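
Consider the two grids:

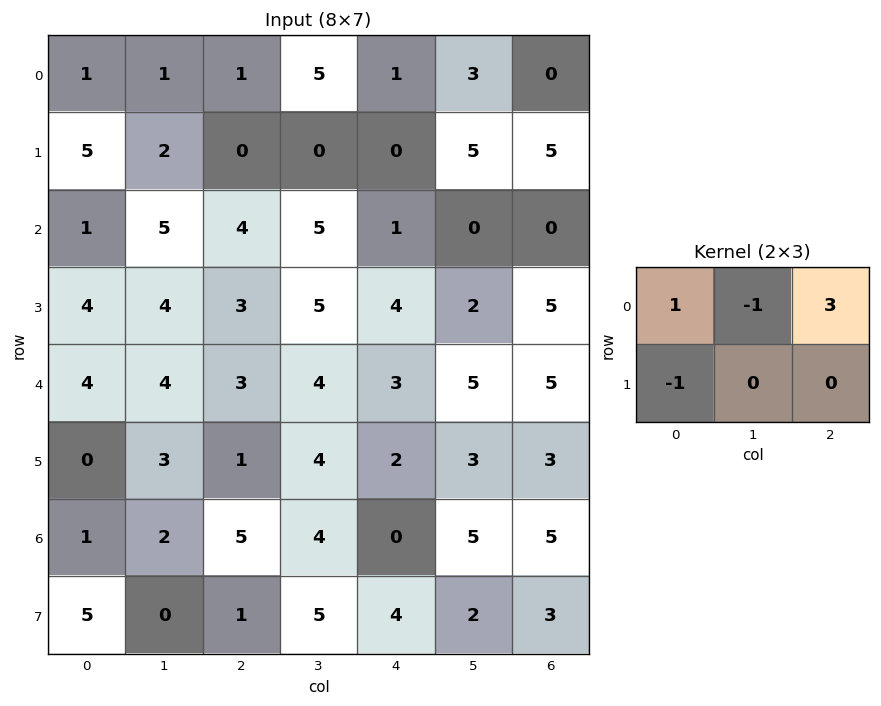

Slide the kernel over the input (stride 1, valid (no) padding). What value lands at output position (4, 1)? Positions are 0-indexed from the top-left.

10

The receptive field on the input at this output position is [4 3 4 / 3 1 4]. Elementwise product with the kernel and sum: 4·1 + 3·-1 + 4·3 + 3·-1.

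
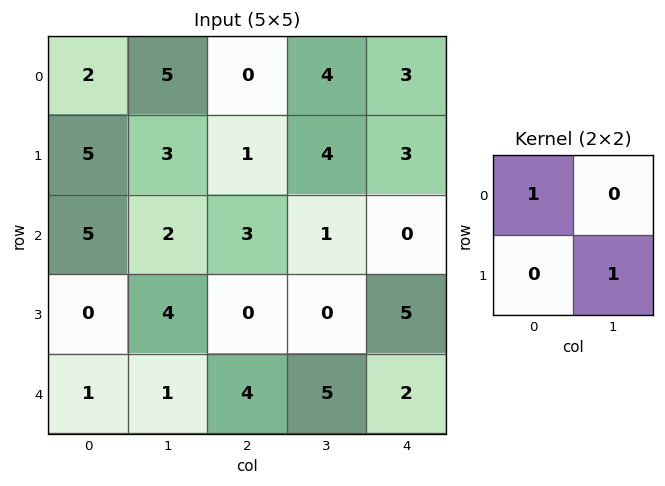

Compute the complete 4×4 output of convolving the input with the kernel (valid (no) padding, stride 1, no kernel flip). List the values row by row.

Output[0,0]: The receptive field on the input at this output position is [2 5 / 5 3]. Elementwise product with the kernel and sum: 2·1 + 3·1.
Output[0,1]: The receptive field on the input at this output position is [5 0 / 3 1]. Elementwise product with the kernel and sum: 5·1 + 1·1.

5 6 4 7
7 6 2 4
9 2 3 6
1 8 5 2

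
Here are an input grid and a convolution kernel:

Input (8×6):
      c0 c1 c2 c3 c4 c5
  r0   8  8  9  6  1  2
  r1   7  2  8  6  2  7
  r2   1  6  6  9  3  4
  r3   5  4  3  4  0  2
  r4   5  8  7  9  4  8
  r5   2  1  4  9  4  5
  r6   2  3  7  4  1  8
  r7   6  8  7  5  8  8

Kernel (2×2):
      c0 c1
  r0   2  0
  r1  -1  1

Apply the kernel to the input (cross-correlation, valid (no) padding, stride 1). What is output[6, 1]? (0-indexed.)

5

The receptive field on the input at this output position is [3 7 / 8 7]. Elementwise product with the kernel and sum: 3·2 + 8·-1 + 7·1.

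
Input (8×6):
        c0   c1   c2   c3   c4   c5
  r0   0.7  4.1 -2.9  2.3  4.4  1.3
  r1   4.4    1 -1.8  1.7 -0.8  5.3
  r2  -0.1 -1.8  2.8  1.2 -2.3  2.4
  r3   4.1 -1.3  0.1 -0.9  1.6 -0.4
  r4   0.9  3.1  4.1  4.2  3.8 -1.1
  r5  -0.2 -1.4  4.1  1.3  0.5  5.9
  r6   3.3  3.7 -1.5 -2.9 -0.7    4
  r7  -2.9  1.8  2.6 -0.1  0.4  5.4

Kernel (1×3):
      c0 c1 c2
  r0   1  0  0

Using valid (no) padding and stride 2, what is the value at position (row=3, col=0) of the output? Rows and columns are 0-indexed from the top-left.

3.3

The receptive field on the input at this output position is [3.3 3.7 -1.5]. Elementwise product with the kernel and sum: 3.3·1.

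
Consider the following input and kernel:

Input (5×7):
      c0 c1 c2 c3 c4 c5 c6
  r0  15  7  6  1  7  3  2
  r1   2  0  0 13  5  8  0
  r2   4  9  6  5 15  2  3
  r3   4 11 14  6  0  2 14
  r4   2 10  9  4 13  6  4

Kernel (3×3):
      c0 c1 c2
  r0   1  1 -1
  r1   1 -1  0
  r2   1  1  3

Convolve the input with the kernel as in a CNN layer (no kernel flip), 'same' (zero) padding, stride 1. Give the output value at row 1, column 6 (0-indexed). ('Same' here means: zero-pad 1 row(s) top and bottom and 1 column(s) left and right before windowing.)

18

The receptive field on the zero-padded input at this output position is [3 2 0 / 8 0 0 / 2 3 0]. Elementwise product with the kernel and sum: 3·1 + 2·1 + 0·-1 + 8·1 + 0·-1 + 2·1 + 3·1 + 0·3.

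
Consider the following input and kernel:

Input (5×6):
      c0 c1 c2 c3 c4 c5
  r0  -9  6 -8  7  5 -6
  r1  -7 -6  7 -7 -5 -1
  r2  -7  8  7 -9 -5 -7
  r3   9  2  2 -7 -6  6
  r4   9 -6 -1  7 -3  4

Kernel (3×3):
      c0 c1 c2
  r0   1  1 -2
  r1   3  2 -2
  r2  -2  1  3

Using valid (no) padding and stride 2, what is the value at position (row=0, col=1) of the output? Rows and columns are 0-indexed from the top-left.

The receptive field on the input at this output position is [-8 7 5 / 7 -7 -5 / 7 -9 -5]. Elementwise product with the kernel and sum: -8·1 + 7·1 + 5·-2 + 7·3 + -7·2 + -5·-2 + 7·-2 + -9·1 + -5·3.

-32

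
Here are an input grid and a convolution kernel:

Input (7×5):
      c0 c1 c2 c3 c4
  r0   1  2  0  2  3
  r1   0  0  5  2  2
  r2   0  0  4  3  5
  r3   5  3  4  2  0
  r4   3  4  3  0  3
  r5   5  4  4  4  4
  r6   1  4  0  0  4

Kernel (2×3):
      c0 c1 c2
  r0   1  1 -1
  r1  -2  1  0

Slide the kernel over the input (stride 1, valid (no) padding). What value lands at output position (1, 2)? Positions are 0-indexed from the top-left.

0

The receptive field on the input at this output position is [5 2 2 / 4 3 5]. Elementwise product with the kernel and sum: 5·1 + 2·1 + 2·-1 + 4·-2 + 3·1.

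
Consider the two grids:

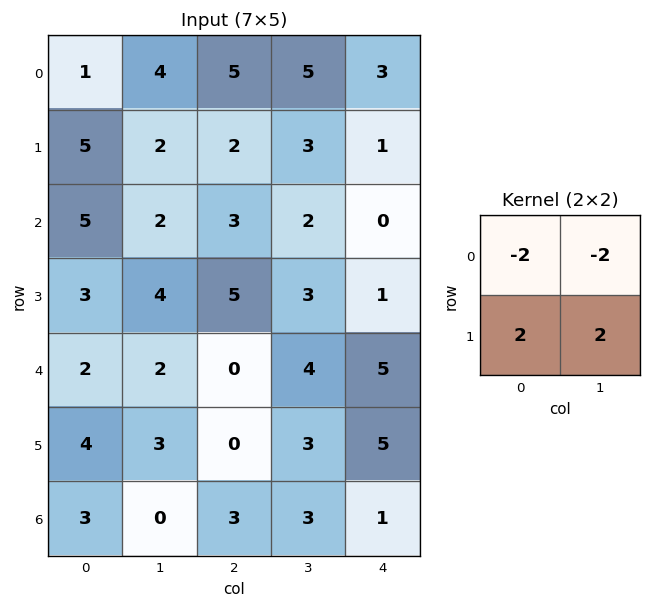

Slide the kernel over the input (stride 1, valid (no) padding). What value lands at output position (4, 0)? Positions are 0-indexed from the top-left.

6

The receptive field on the input at this output position is [2 2 / 4 3]. Elementwise product with the kernel and sum: 2·-2 + 2·-2 + 4·2 + 3·2.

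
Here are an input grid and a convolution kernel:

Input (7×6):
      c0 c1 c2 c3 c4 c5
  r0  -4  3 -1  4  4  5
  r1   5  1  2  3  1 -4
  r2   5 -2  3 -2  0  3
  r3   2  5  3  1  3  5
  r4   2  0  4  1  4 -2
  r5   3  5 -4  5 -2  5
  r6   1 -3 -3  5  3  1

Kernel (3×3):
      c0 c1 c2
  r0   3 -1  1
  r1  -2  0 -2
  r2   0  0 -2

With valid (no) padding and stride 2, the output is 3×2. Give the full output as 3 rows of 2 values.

Output[0,0]: The receptive field on the input at this output position is [-4 3 -1 / 5 1 2 / 5 -2 3]. Elementwise product with the kernel and sum: -4·3 + 3·-1 + -1·1 + 5·-2 + 2·-2 + 3·-2.

-36 -9
2 -9
18 21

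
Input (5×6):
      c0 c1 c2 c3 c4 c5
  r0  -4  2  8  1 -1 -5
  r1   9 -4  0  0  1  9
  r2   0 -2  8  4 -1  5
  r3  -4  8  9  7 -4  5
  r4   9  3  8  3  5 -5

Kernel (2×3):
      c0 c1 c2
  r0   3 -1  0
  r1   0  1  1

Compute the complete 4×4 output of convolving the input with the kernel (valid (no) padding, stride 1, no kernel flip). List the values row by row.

-18 -2 24 14
37 0 3 3
19 2 23 14
-9 26 28 25

Output[0,0]: The receptive field on the input at this output position is [-4 2 8 / 9 -4 0]. Elementwise product with the kernel and sum: -4·3 + 2·-1 + -4·1 + 0·1.
Output[0,1]: The receptive field on the input at this output position is [2 8 1 / -4 0 0]. Elementwise product with the kernel and sum: 2·3 + 8·-1 + 0·1 + 0·1.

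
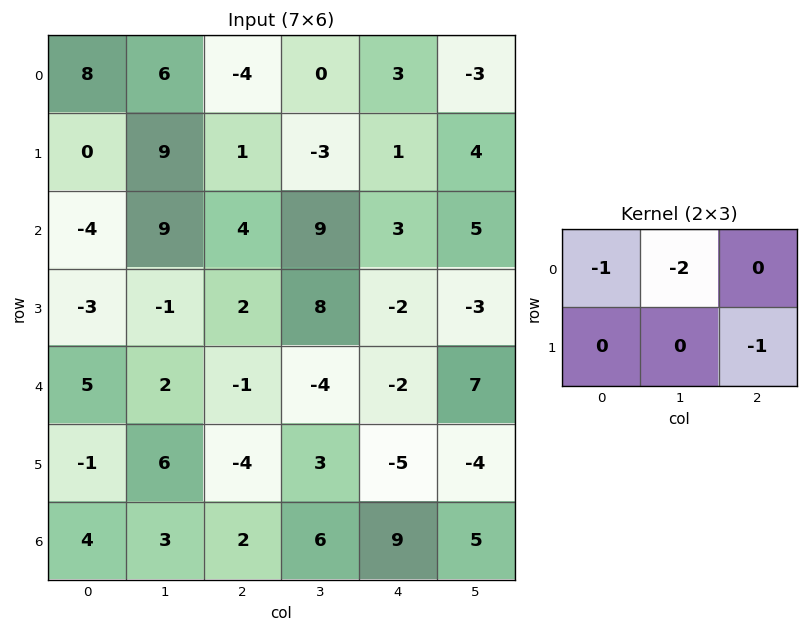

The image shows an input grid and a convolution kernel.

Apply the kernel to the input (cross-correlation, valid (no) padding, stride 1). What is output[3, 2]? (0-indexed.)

The receptive field on the input at this output position is [2 8 -2 / -1 -4 -2]. Elementwise product with the kernel and sum: 2·-1 + 8·-2 + -2·-1.

-16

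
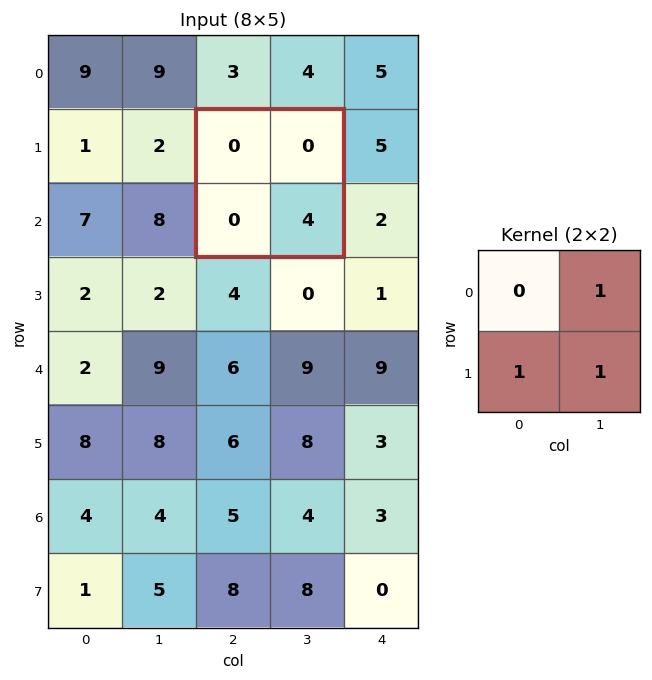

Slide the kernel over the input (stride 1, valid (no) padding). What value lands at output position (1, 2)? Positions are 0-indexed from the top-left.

The receptive field on the input at this output position is [0 0 / 0 4]. Elementwise product with the kernel and sum: 0·1 + 0·1 + 4·1.

4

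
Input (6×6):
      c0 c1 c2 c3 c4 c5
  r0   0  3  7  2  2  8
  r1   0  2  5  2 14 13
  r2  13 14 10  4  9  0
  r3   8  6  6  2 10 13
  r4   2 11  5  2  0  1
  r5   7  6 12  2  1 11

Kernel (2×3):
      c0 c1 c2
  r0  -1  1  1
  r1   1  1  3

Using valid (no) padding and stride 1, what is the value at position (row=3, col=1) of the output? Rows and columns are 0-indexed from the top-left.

24

The receptive field on the input at this output position is [6 6 2 / 11 5 2]. Elementwise product with the kernel and sum: 6·-1 + 6·1 + 2·1 + 11·1 + 5·1 + 2·3.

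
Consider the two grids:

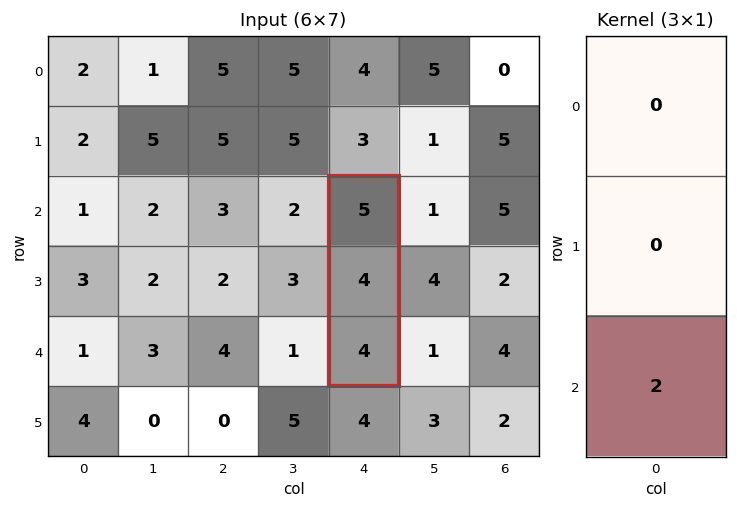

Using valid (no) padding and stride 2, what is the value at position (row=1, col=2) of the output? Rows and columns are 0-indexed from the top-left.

The receptive field on the input at this output position is [5 / 4 / 4]. Elementwise product with the kernel and sum: 4·2.

8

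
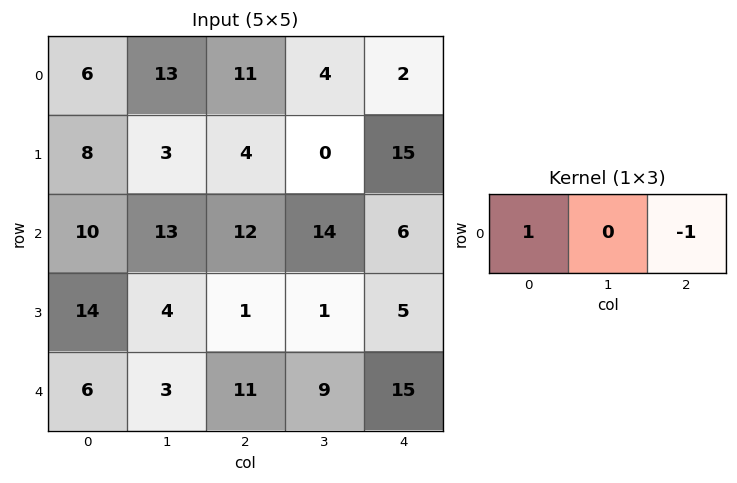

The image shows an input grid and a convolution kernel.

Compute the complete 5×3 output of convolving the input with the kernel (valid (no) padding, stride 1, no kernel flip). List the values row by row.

Output[0,0]: The receptive field on the input at this output position is [6 13 11]. Elementwise product with the kernel and sum: 6·1 + 11·-1.

-5 9 9
4 3 -11
-2 -1 6
13 3 -4
-5 -6 -4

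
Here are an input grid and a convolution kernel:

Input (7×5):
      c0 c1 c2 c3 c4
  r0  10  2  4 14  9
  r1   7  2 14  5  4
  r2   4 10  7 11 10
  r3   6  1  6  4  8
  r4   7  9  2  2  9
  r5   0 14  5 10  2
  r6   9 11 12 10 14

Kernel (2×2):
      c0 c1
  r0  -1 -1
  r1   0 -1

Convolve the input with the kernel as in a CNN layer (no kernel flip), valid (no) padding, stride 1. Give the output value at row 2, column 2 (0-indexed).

The receptive field on the input at this output position is [7 11 / 6 4]. Elementwise product with the kernel and sum: 7·-1 + 11·-1 + 4·-1.

-22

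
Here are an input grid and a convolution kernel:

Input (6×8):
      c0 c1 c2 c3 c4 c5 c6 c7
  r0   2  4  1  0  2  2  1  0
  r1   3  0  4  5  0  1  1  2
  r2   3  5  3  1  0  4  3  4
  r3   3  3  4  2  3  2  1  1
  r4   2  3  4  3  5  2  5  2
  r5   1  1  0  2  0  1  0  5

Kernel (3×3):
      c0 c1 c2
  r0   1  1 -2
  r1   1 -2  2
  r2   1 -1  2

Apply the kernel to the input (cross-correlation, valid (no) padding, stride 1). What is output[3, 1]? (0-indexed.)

9

The receptive field on the input at this output position is [3 4 2 / 3 4 3 / 1 0 2]. Elementwise product with the kernel and sum: 3·1 + 4·1 + 2·-2 + 3·1 + 4·-2 + 3·2 + 1·1 + 0·-1 + 2·2.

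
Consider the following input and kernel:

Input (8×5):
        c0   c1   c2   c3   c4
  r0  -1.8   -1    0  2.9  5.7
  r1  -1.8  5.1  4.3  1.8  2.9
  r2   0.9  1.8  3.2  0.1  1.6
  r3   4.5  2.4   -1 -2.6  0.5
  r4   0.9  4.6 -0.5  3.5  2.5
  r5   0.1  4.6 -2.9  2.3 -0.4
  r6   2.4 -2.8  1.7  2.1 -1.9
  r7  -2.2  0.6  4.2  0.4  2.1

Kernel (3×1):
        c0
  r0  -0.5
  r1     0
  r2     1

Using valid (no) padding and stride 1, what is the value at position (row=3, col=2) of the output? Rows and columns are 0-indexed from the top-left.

The receptive field on the input at this output position is [-1 / -0.5 / -2.9]. Elementwise product with the kernel and sum: -1·-0.5 + -2.9·1.

-2.4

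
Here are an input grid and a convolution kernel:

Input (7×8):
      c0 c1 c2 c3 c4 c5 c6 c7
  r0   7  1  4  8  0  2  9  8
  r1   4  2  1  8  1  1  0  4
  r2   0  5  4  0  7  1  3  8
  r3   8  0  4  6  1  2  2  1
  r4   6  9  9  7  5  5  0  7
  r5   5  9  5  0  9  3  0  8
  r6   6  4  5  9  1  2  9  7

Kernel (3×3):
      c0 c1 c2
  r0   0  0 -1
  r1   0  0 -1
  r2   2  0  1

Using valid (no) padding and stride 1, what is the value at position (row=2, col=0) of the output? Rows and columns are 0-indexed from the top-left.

13

The receptive field on the input at this output position is [0 5 4 / 8 0 4 / 6 9 9]. Elementwise product with the kernel and sum: 4·-1 + 4·-1 + 6·2 + 9·1.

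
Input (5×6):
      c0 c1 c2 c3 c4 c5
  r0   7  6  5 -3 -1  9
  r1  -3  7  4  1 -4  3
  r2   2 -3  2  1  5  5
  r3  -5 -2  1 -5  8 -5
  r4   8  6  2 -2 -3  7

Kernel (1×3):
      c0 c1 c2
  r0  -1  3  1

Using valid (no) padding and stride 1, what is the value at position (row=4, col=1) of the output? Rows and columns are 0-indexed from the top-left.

-2

The receptive field on the input at this output position is [6 2 -2]. Elementwise product with the kernel and sum: 6·-1 + 2·3 + -2·1.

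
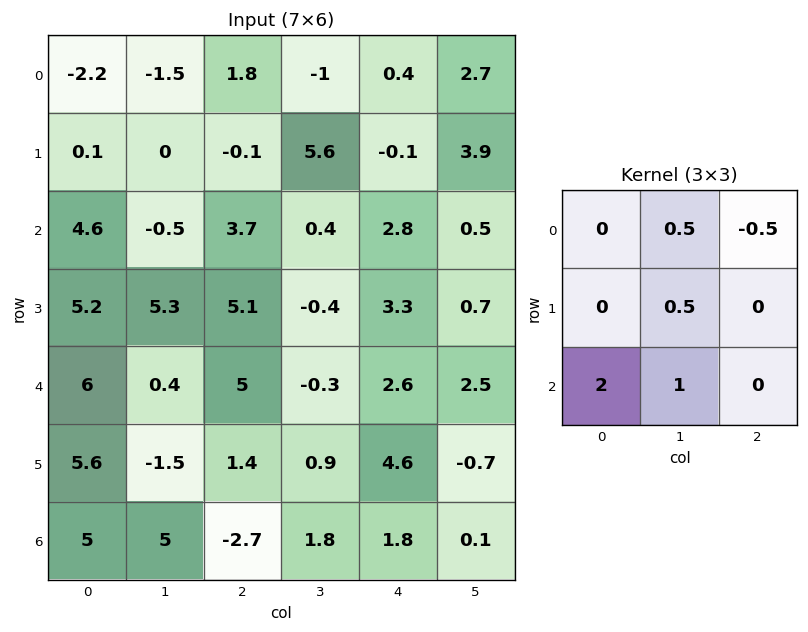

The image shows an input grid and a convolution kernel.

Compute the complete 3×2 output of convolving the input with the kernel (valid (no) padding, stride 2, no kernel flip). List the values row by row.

7.05 9.9
12.95 8.3
11.95 -4.6

Output[0,0]: The receptive field on the input at this output position is [-2.2 -1.5 1.8 / 0.1 0 -0.1 / 4.6 -0.5 3.7]. Elementwise product with the kernel and sum: -1.5·0.5 + 1.8·-0.5 + 0·0.5 + 4.6·2 + -0.5·1.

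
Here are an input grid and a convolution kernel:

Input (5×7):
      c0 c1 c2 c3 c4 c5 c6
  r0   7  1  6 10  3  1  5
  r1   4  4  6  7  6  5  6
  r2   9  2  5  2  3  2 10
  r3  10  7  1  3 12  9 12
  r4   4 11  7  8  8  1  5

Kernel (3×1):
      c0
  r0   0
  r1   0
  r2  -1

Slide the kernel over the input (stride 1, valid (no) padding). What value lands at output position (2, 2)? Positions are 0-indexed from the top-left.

-7

The receptive field on the input at this output position is [5 / 1 / 7]. Elementwise product with the kernel and sum: 7·-1.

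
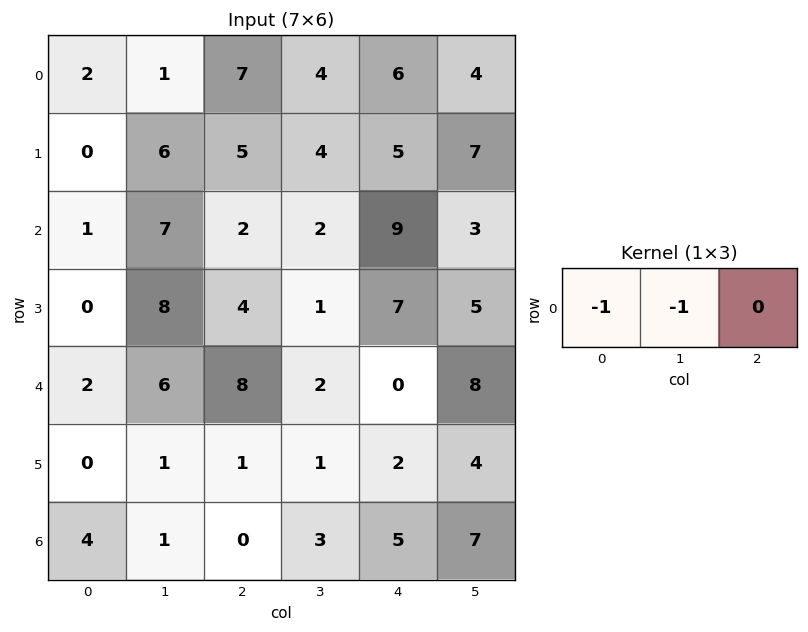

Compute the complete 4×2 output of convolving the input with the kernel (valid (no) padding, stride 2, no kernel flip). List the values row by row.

-3 -11
-8 -4
-8 -10
-5 -3

Output[0,0]: The receptive field on the input at this output position is [2 1 7]. Elementwise product with the kernel and sum: 2·-1 + 1·-1.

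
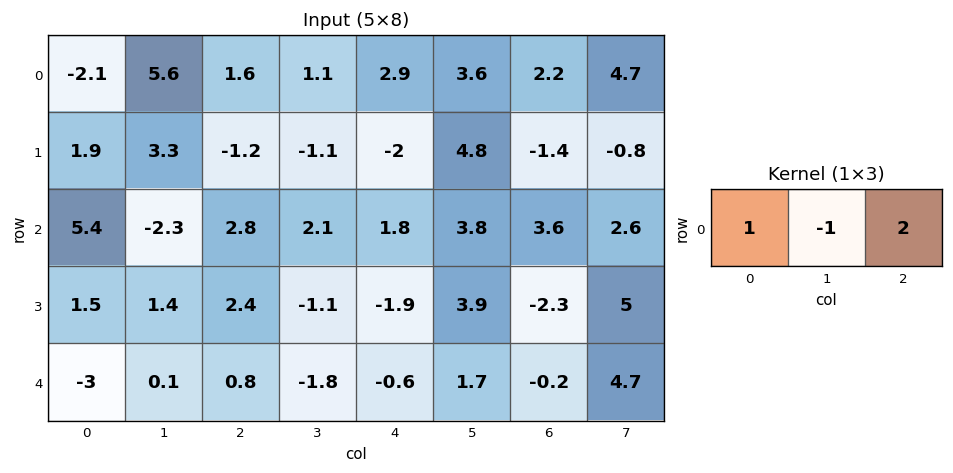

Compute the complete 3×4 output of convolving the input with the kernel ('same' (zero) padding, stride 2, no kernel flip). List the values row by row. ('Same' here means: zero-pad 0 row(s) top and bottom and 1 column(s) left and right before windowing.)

13.3 6.2 5.4 10.8
-10 -0.9 7.9 5.4
3.2 -4.3 2.2 11.3

Output[0,0]: The receptive field on the zero-padded input at this output position is [0 -2.1 5.6]. Elementwise product with the kernel and sum: 0·1 + -2.1·-1 + 5.6·2.
Output[0,1]: The receptive field on the zero-padded input at this output position is [5.6 1.6 1.1]. Elementwise product with the kernel and sum: 5.6·1 + 1.6·-1 + 1.1·2.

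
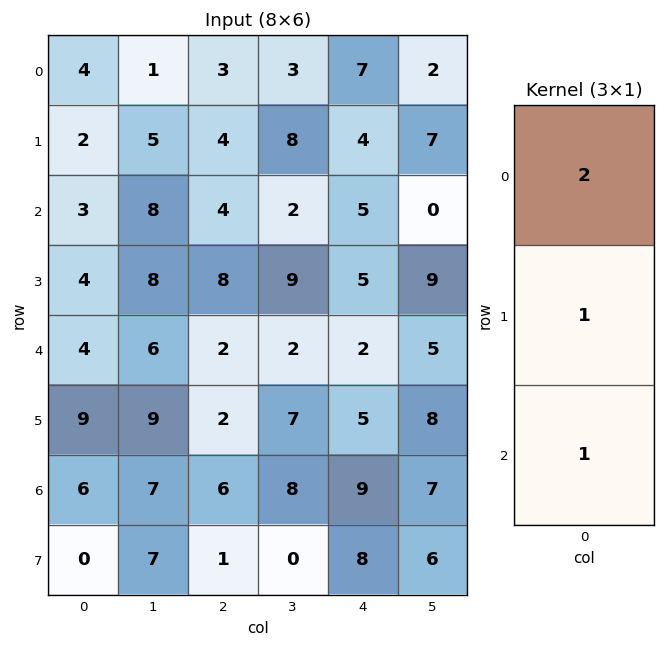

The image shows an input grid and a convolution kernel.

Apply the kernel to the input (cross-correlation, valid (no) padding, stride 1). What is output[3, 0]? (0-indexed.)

21

The receptive field on the input at this output position is [4 / 4 / 9]. Elementwise product with the kernel and sum: 4·2 + 4·1 + 9·1.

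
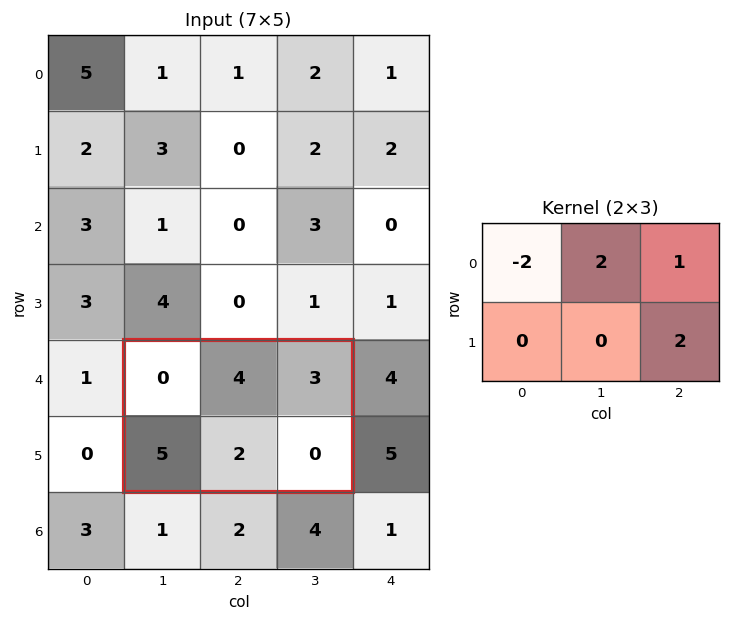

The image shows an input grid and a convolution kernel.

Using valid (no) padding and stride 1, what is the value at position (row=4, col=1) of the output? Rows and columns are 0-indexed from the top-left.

The receptive field on the input at this output position is [0 4 3 / 5 2 0]. Elementwise product with the kernel and sum: 0·-2 + 4·2 + 3·1 + 0·2.

11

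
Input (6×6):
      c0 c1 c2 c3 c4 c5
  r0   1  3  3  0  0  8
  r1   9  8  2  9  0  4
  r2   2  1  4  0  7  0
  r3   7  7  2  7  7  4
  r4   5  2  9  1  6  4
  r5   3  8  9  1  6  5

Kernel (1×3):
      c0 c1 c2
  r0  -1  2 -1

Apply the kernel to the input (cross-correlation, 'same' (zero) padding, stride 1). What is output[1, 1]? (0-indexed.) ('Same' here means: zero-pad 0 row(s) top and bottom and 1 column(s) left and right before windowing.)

5

The receptive field on the zero-padded input at this output position is [9 8 2]. Elementwise product with the kernel and sum: 9·-1 + 8·2 + 2·-1.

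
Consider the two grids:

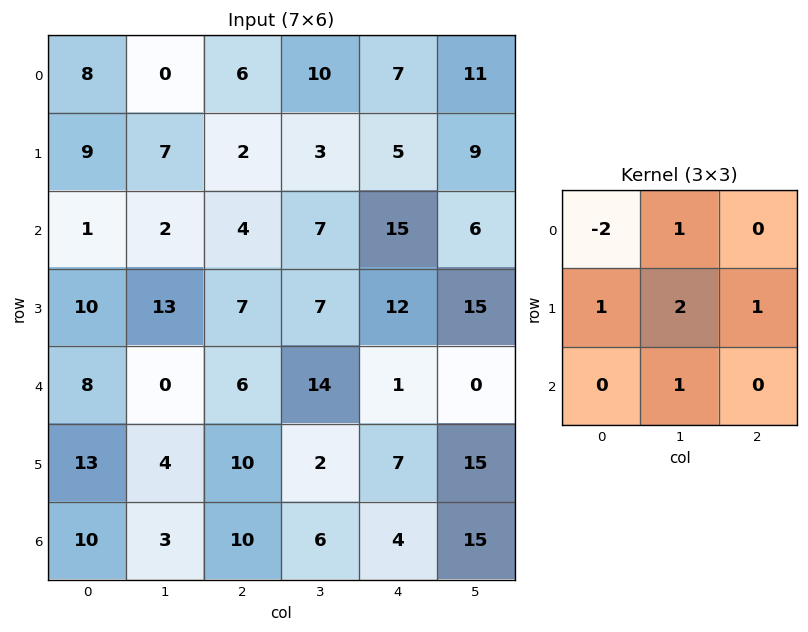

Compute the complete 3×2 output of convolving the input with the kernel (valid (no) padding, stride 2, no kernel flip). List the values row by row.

11 18
43 46
18 29

Output[0,0]: The receptive field on the input at this output position is [8 0 6 / 9 7 2 / 1 2 4]. Elementwise product with the kernel and sum: 8·-2 + 0·1 + 9·1 + 7·2 + 2·1 + 2·1.
Output[0,1]: The receptive field on the input at this output position is [6 10 7 / 2 3 5 / 4 7 15]. Elementwise product with the kernel and sum: 6·-2 + 10·1 + 2·1 + 3·2 + 5·1 + 7·1.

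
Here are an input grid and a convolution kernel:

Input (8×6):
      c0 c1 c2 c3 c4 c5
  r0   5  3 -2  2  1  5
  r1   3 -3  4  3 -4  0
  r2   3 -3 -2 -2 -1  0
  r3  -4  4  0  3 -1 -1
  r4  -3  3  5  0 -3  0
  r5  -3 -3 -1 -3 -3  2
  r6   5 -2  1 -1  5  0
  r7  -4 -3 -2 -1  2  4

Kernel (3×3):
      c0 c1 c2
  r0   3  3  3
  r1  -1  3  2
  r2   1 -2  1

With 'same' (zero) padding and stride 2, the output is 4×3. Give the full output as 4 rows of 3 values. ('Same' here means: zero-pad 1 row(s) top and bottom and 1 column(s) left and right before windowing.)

Output[0,0]: The receptive field on the zero-padded input at this output position is [0 0 0 / 0 5 3 / 0 3 -3]. Elementwise product with the kernel and sum: 0·3 + 0·3 + 0·3 + 0·-1 + 5·3 + 3·2 + 0·1 + 3·-2 + -3·1.

12 -13 22
15 12 0
0 29 -1
-2 -18 3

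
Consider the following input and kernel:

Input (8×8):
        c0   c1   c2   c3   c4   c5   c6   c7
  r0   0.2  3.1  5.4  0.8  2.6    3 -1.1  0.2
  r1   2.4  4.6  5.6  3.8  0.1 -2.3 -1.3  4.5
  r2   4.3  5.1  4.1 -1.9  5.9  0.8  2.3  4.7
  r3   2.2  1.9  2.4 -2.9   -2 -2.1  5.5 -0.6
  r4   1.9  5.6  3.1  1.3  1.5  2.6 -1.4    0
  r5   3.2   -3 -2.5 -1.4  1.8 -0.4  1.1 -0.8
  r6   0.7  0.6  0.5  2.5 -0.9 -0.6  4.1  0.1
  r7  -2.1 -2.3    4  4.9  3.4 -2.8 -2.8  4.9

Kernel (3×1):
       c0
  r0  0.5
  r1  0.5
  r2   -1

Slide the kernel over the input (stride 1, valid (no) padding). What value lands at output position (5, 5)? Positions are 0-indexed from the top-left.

2.3

The receptive field on the input at this output position is [-0.4 / -0.6 / -2.8]. Elementwise product with the kernel and sum: -0.4·0.5 + -0.6·0.5 + -2.8·-1.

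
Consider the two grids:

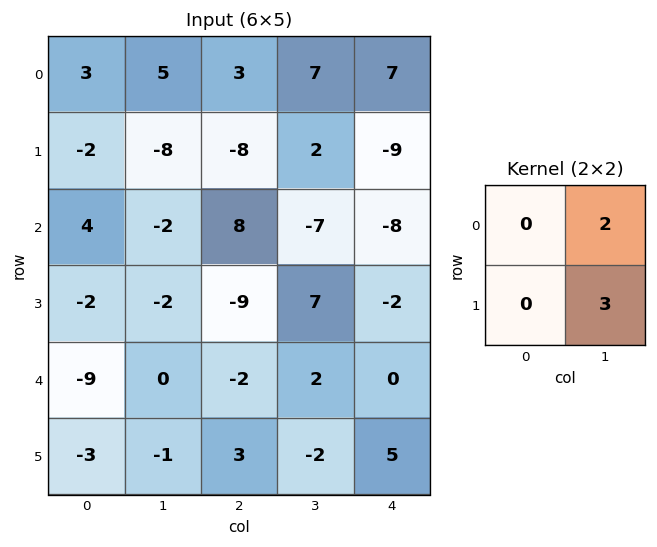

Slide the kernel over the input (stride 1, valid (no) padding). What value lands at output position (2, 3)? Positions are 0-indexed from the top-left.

-22

The receptive field on the input at this output position is [-7 -8 / 7 -2]. Elementwise product with the kernel and sum: -8·2 + -2·3.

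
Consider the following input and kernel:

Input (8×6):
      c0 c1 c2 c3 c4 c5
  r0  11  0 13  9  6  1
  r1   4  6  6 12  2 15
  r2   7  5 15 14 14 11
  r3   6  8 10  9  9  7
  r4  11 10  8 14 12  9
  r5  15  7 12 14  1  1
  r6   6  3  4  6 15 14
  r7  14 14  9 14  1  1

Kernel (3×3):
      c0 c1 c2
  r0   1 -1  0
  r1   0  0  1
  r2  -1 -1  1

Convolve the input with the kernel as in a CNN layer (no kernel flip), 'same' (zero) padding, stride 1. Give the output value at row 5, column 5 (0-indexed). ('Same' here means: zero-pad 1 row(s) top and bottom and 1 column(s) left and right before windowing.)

-26

The receptive field on the zero-padded input at this output position is [12 9 0 / 1 1 0 / 15 14 0]. Elementwise product with the kernel and sum: 12·1 + 9·-1 + 0·1 + 15·-1 + 14·-1 + 0·1.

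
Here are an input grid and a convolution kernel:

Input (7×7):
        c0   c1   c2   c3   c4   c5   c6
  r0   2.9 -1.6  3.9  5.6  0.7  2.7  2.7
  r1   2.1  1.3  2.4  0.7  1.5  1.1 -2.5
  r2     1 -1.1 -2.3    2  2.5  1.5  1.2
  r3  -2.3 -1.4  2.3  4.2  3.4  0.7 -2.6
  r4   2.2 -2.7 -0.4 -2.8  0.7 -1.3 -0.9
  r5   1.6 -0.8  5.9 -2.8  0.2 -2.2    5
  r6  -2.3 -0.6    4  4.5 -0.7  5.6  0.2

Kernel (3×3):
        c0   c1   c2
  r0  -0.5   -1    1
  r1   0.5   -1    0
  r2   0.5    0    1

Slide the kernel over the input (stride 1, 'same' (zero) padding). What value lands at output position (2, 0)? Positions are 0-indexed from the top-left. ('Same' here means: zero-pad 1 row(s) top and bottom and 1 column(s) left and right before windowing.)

-3.2

The receptive field on the zero-padded input at this output position is [0 2.1 1.3 / 0 1 -1.1 / 0 -2.3 -1.4]. Elementwise product with the kernel and sum: 0·-0.5 + 2.1·-1 + 1.3·1 + 0·0.5 + 1·-1 + 0·0.5 + -1.4·1.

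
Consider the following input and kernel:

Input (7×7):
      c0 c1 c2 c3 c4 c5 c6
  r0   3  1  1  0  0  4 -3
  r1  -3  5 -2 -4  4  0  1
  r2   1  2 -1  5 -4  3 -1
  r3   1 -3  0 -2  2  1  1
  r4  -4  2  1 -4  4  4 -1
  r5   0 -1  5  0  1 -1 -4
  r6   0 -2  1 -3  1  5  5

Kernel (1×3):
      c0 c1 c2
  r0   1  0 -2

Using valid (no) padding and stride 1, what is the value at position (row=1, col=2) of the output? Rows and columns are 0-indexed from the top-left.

-10

The receptive field on the input at this output position is [-2 -4 4]. Elementwise product with the kernel and sum: -2·1 + 4·-2.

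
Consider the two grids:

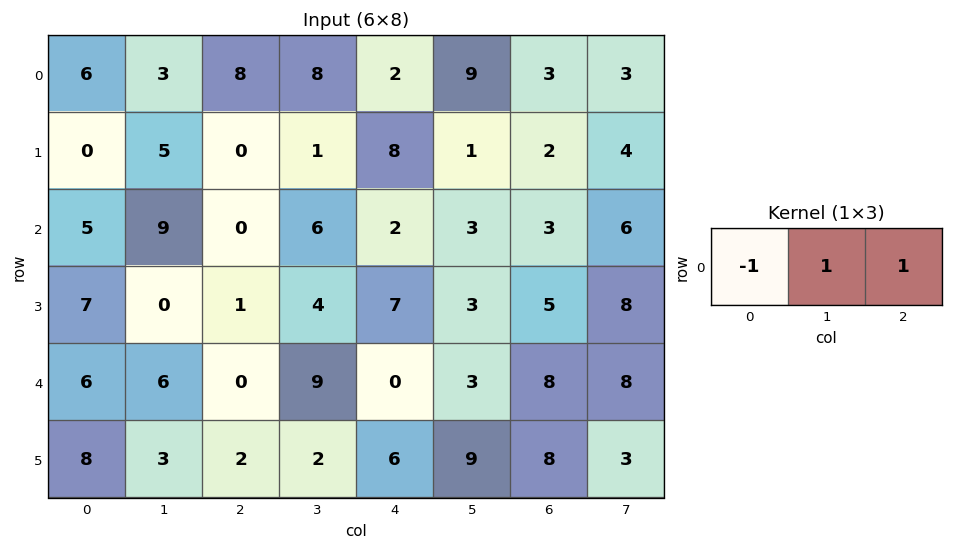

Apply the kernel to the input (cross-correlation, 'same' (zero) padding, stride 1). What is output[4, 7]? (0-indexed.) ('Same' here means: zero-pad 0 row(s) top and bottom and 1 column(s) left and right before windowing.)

0

The receptive field on the zero-padded input at this output position is [8 8 0]. Elementwise product with the kernel and sum: 8·-1 + 8·1 + 0·1.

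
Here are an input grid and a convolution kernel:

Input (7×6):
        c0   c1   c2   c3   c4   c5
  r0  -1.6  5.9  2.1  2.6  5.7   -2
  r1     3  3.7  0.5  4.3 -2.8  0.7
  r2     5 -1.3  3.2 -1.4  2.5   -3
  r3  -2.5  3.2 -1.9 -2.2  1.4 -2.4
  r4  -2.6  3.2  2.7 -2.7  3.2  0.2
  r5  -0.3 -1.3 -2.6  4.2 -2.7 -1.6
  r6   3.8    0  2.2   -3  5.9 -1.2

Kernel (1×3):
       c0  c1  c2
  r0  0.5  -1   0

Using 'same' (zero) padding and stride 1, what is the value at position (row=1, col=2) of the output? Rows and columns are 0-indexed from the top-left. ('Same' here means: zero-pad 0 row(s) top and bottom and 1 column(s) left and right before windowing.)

1.35

The receptive field on the zero-padded input at this output position is [3.7 0.5 4.3]. Elementwise product with the kernel and sum: 3.7·0.5 + 0.5·-1.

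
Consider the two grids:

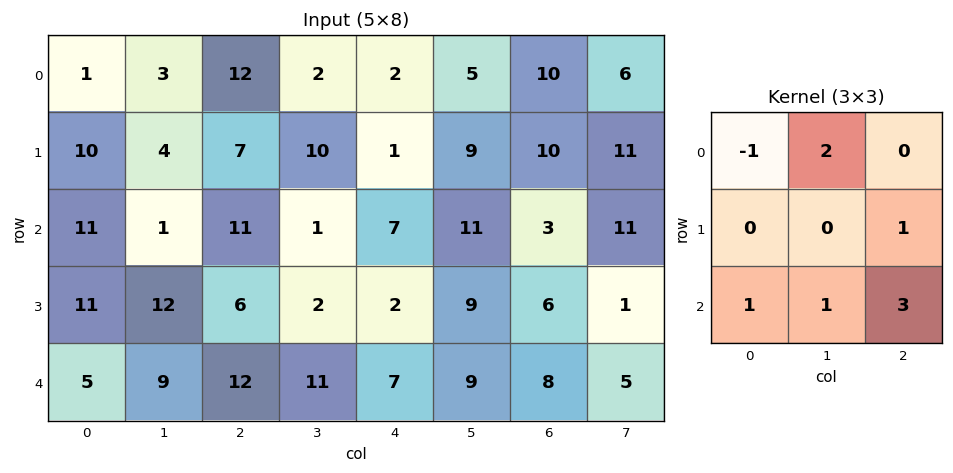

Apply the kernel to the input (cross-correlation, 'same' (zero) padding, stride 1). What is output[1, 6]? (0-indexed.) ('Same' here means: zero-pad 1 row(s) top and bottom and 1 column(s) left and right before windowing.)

73

The receptive field on the zero-padded input at this output position is [5 10 6 / 9 10 11 / 11 3 11]. Elementwise product with the kernel and sum: 5·-1 + 10·2 + 11·1 + 11·1 + 3·1 + 11·3.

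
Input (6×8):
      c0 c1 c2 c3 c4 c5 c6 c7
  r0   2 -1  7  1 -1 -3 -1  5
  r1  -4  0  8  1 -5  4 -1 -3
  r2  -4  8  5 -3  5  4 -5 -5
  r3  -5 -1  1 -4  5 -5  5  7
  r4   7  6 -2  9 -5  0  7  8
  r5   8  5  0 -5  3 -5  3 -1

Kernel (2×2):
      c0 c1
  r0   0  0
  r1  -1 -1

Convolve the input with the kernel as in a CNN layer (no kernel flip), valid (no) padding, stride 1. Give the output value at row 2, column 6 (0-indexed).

The receptive field on the input at this output position is [-5 -5 / 5 7]. Elementwise product with the kernel and sum: 5·-1 + 7·-1.

-12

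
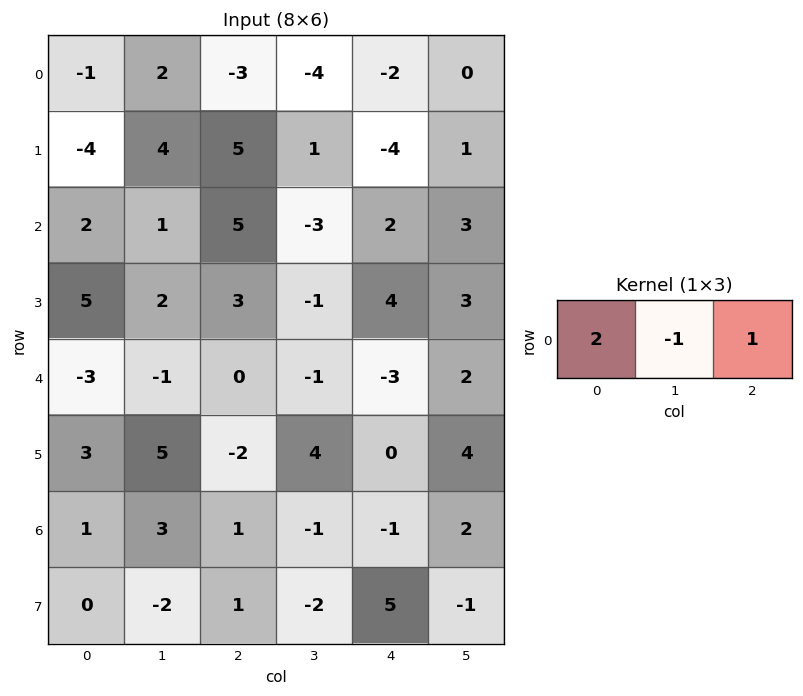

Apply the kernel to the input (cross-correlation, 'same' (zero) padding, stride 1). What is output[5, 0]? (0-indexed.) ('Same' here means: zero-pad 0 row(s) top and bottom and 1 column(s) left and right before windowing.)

The receptive field on the zero-padded input at this output position is [0 3 5]. Elementwise product with the kernel and sum: 0·2 + 3·-1 + 5·1.

2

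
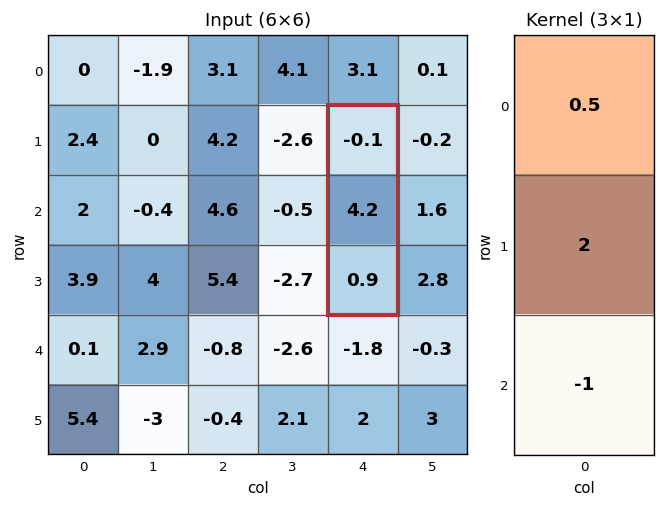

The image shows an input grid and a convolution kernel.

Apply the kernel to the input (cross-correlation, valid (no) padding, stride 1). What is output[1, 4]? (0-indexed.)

The receptive field on the input at this output position is [-0.1 / 4.2 / 0.9]. Elementwise product with the kernel and sum: -0.1·0.5 + 4.2·2 + 0.9·-1.

7.45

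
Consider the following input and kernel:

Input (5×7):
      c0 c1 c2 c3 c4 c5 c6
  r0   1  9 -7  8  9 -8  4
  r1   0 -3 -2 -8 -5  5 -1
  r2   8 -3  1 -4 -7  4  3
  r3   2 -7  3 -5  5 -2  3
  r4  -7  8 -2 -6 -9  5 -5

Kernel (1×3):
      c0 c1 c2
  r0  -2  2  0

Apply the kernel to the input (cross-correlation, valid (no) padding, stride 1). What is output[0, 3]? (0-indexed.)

2

The receptive field on the input at this output position is [8 9 -8]. Elementwise product with the kernel and sum: 8·-2 + 9·2.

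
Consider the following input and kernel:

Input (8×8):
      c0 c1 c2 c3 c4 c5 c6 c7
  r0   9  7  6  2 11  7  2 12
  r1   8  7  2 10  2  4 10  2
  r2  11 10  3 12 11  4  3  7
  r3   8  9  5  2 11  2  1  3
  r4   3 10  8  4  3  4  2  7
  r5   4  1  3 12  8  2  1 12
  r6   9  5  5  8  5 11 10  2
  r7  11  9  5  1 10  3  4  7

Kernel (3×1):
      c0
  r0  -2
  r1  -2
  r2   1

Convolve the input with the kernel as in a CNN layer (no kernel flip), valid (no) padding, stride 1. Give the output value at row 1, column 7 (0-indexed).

The receptive field on the input at this output position is [2 / 7 / 3]. Elementwise product with the kernel and sum: 2·-2 + 7·-2 + 3·1.

-15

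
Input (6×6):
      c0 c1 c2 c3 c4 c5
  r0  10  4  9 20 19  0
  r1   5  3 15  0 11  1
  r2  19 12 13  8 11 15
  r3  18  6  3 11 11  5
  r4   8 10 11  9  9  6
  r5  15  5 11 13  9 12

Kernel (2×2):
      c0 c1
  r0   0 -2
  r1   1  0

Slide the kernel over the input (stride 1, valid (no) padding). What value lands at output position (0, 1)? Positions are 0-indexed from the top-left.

The receptive field on the input at this output position is [4 9 / 3 15]. Elementwise product with the kernel and sum: 9·-2 + 3·1.

-15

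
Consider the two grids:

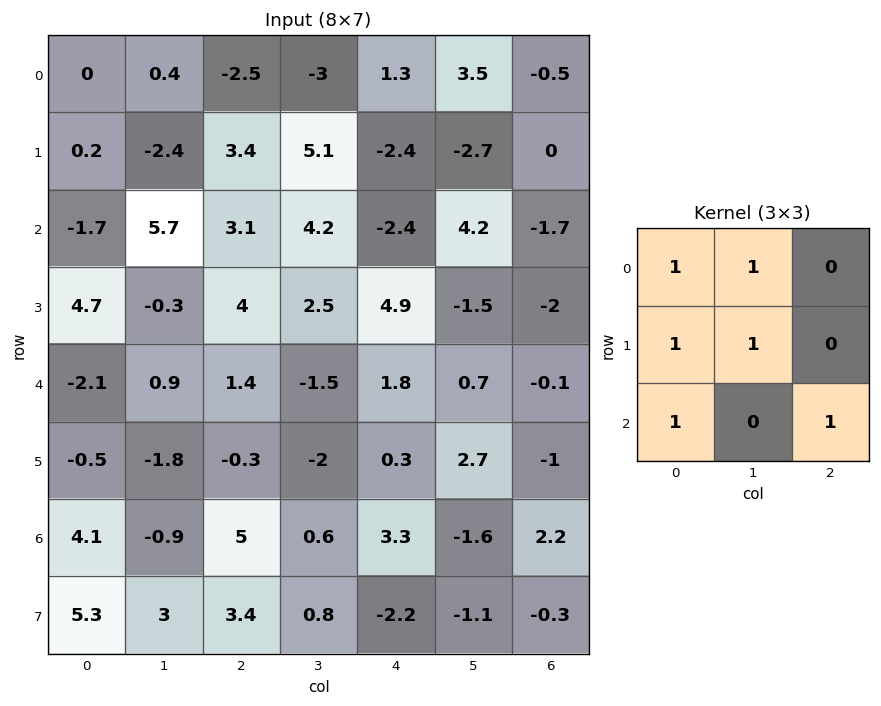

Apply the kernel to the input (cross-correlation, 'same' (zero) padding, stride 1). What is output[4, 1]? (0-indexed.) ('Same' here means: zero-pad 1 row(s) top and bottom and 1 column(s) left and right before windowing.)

The receptive field on the zero-padded input at this output position is [4.7 -0.3 4 / -2.1 0.9 1.4 / -0.5 -1.8 -0.3]. Elementwise product with the kernel and sum: 4.7·1 + -0.3·1 + -2.1·1 + 0.9·1 + -0.5·1 + -0.3·1.

2.4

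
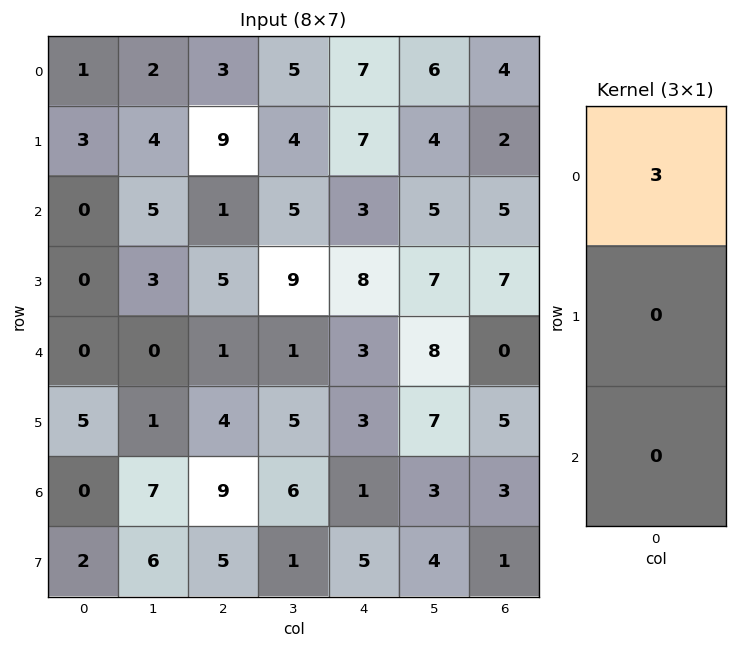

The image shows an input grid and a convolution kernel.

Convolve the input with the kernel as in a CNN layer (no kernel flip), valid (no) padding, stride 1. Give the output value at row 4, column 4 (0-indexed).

The receptive field on the input at this output position is [3 / 3 / 1]. Elementwise product with the kernel and sum: 3·3.

9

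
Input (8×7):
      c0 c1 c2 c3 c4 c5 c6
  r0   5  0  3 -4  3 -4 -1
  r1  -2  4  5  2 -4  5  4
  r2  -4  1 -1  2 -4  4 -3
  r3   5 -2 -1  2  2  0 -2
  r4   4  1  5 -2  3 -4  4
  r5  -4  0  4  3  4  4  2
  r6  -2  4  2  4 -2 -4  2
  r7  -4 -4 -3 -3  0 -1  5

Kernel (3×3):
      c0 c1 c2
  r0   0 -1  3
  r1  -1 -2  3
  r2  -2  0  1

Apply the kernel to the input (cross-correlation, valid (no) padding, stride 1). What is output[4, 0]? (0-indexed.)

The receptive field on the input at this output position is [4 1 5 / -4 0 4 / -2 4 2]. Elementwise product with the kernel and sum: 1·-1 + 5·3 + -4·-1 + 0·-2 + 4·3 + -2·-2 + 2·1.

36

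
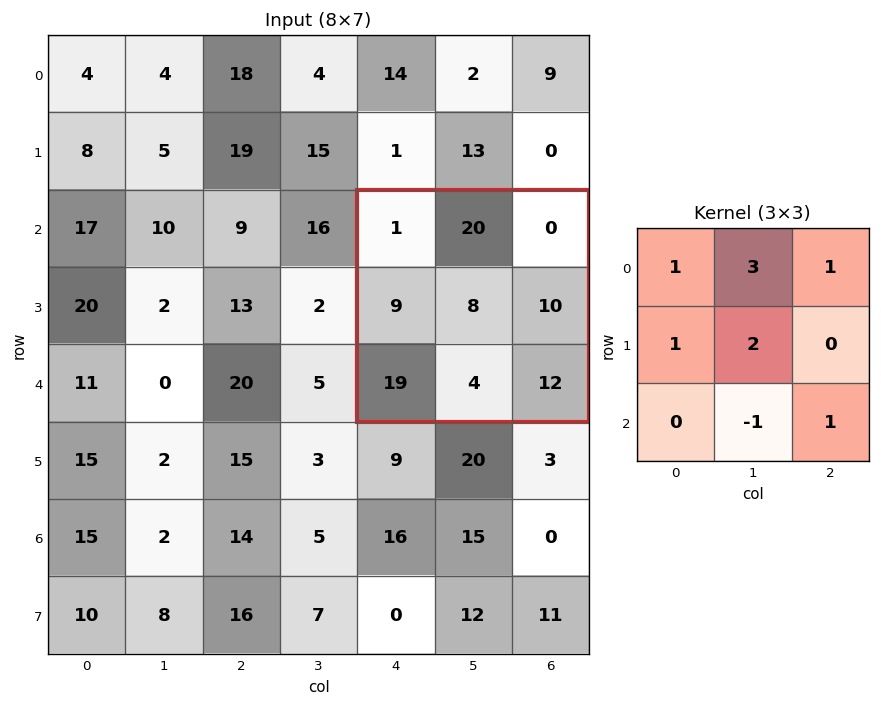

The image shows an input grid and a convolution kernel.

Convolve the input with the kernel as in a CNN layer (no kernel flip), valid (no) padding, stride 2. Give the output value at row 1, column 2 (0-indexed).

The receptive field on the input at this output position is [1 20 0 / 9 8 10 / 19 4 12]. Elementwise product with the kernel and sum: 1·1 + 20·3 + 0·1 + 9·1 + 8·2 + 4·-1 + 12·1.

94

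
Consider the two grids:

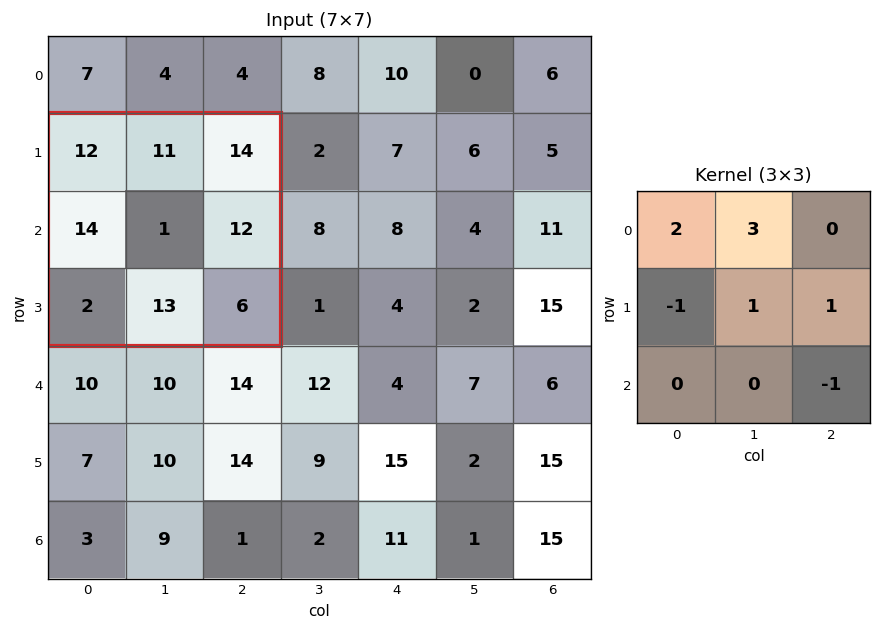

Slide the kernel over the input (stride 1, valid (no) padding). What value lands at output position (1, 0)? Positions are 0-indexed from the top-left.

The receptive field on the input at this output position is [12 11 14 / 14 1 12 / 2 13 6]. Elementwise product with the kernel and sum: 12·2 + 11·3 + 14·-1 + 1·1 + 12·1 + 6·-1.

50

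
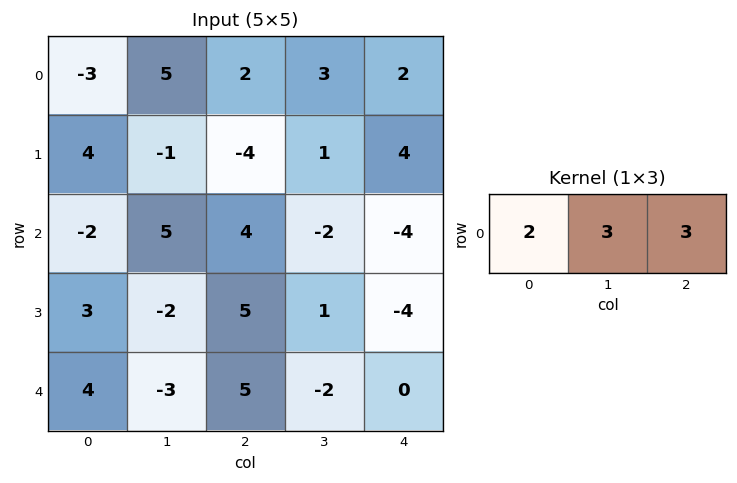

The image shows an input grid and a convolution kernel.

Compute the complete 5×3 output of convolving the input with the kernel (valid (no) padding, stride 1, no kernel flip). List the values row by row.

15 25 19
-7 -11 7
23 16 -10
15 14 1
14 3 4

Output[0,0]: The receptive field on the input at this output position is [-3 5 2]. Elementwise product with the kernel and sum: -3·2 + 5·3 + 2·3.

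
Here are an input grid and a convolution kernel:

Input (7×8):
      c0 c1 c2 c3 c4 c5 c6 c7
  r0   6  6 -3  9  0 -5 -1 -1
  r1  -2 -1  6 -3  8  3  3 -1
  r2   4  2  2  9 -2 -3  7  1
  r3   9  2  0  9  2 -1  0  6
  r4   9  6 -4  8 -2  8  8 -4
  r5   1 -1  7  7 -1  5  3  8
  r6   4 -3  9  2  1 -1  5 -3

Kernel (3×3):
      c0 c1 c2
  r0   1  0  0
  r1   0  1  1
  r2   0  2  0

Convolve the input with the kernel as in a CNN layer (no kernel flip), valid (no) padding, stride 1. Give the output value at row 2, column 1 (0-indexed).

3

The receptive field on the input at this output position is [2 2 9 / 2 0 9 / 6 -4 8]. Elementwise product with the kernel and sum: 2·1 + 0·1 + 9·1 + -4·2.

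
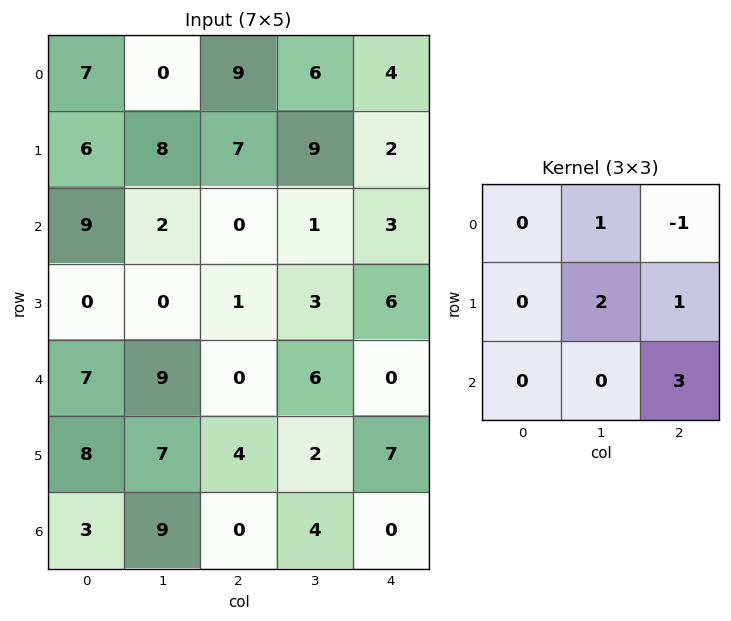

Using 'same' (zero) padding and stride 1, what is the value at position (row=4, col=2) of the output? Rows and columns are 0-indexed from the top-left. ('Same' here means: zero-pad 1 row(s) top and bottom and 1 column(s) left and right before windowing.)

10

The receptive field on the zero-padded input at this output position is [0 1 3 / 9 0 6 / 7 4 2]. Elementwise product with the kernel and sum: 1·1 + 3·-1 + 0·2 + 6·1 + 2·3.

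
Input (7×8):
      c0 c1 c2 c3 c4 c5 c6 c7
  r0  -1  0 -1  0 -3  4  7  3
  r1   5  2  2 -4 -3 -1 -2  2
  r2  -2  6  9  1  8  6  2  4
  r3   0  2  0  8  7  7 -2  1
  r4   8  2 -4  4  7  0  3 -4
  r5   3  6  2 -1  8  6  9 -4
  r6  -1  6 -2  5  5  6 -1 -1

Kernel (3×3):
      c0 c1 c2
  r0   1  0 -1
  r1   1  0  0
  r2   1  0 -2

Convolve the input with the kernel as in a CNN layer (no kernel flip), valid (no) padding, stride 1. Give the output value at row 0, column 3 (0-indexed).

The receptive field on the input at this output position is [0 -3 4 / -4 -3 -1 / 1 8 6]. Elementwise product with the kernel and sum: 0·1 + 4·-1 + -4·1 + 1·1 + 6·-2.

-19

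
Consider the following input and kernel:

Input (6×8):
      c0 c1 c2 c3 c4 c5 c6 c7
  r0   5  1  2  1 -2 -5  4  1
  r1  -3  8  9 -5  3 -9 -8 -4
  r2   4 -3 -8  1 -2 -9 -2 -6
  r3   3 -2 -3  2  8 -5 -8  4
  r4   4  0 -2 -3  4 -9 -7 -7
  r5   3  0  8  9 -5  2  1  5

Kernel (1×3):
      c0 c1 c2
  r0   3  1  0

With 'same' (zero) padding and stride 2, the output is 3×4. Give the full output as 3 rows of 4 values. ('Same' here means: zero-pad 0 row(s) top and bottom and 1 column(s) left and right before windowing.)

5 5 1 -11
4 -17 1 -29
4 -2 -5 -34

Output[0,0]: The receptive field on the zero-padded input at this output position is [0 5 1]. Elementwise product with the kernel and sum: 0·3 + 5·1.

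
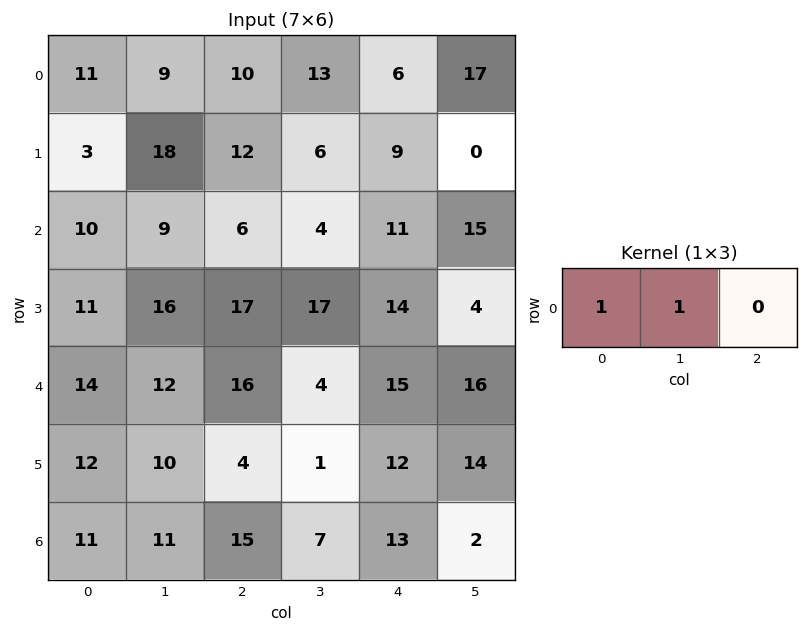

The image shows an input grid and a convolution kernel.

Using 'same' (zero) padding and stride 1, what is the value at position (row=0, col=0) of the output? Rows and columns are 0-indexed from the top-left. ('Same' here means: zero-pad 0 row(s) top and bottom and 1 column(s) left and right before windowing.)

11

The receptive field on the zero-padded input at this output position is [0 11 9]. Elementwise product with the kernel and sum: 0·1 + 11·1.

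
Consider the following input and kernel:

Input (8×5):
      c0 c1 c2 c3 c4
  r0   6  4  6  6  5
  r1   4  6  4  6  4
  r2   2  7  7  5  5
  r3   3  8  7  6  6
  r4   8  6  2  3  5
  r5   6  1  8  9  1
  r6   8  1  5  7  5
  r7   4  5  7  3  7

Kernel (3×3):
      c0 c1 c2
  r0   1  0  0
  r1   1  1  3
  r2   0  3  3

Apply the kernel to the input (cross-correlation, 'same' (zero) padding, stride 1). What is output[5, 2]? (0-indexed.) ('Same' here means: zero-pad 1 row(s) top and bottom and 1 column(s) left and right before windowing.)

78

The receptive field on the zero-padded input at this output position is [6 2 3 / 1 8 9 / 1 5 7]. Elementwise product with the kernel and sum: 6·1 + 1·1 + 8·1 + 9·3 + 5·3 + 7·3.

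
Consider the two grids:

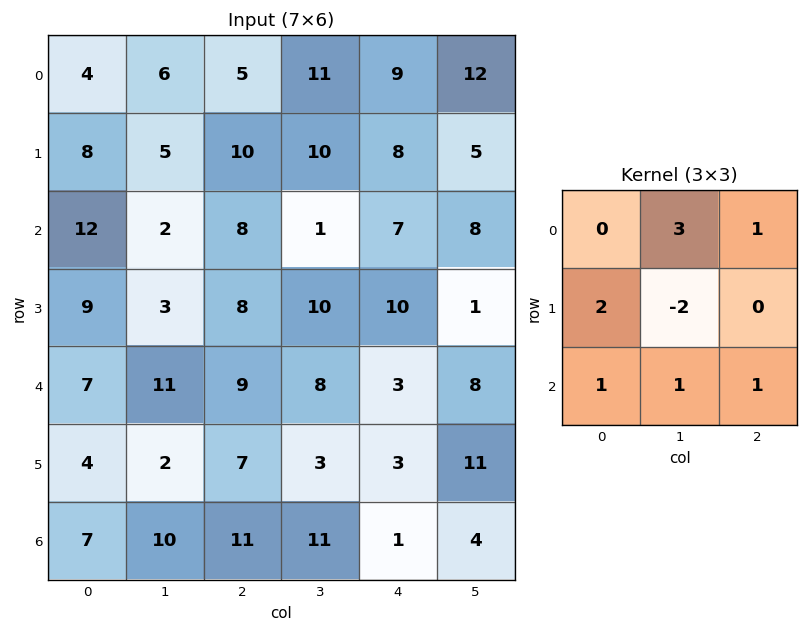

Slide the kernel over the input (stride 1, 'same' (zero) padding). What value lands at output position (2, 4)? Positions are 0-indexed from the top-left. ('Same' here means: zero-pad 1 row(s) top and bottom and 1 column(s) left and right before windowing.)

The receptive field on the zero-padded input at this output position is [10 8 5 / 1 7 8 / 10 10 1]. Elementwise product with the kernel and sum: 8·3 + 5·1 + 1·2 + 7·-2 + 10·1 + 10·1 + 1·1.

38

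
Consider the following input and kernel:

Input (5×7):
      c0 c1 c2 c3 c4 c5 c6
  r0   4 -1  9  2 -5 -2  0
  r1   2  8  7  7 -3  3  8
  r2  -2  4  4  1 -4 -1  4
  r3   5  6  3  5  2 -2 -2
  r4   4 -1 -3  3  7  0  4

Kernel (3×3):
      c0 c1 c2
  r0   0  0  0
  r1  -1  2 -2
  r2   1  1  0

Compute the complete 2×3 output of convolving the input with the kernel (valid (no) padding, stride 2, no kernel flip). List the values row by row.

2 18 -12
4 3 5

Output[0,0]: The receptive field on the input at this output position is [4 -1 9 / 2 8 7 / -2 4 4]. Elementwise product with the kernel and sum: 2·-1 + 8·2 + 7·-2 + -2·1 + 4·1.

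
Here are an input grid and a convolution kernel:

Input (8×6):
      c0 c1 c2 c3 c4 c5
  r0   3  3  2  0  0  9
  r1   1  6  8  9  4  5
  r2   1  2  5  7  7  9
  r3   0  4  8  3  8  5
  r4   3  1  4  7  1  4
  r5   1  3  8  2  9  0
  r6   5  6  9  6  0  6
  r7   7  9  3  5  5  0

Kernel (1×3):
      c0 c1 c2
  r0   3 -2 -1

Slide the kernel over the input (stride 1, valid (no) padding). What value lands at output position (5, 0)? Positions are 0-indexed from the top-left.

-11

The receptive field on the input at this output position is [1 3 8]. Elementwise product with the kernel and sum: 1·3 + 3·-2 + 8·-1.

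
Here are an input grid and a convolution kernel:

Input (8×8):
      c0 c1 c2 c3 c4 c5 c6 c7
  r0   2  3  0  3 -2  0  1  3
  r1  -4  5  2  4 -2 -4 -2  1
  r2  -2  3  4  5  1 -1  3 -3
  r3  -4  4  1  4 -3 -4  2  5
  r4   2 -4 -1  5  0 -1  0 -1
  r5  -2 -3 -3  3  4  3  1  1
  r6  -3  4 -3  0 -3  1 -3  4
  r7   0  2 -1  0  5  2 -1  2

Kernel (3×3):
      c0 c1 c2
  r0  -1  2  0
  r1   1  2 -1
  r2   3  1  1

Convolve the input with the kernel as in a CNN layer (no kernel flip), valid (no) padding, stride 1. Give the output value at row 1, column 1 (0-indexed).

22

The receptive field on the input at this output position is [5 2 4 / 3 4 5 / 4 1 4]. Elementwise product with the kernel and sum: 5·-1 + 2·2 + 3·1 + 4·2 + 5·-1 + 4·3 + 1·1 + 4·1.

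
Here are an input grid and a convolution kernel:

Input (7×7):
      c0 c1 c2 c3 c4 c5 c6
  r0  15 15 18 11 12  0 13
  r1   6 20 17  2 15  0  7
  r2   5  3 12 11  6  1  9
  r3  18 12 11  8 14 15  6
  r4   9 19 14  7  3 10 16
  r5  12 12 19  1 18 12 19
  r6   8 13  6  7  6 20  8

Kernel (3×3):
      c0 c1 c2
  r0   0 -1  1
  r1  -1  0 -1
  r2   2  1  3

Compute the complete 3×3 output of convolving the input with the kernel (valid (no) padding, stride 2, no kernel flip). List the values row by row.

29 22 31
59 14 52
11 -4 25

Output[0,0]: The receptive field on the input at this output position is [15 15 18 / 6 20 17 / 5 3 12]. Elementwise product with the kernel and sum: 15·-1 + 18·1 + 6·-1 + 17·-1 + 5·2 + 3·1 + 12·3.
Output[0,1]: The receptive field on the input at this output position is [18 11 12 / 17 2 15 / 12 11 6]. Elementwise product with the kernel and sum: 11·-1 + 12·1 + 17·-1 + 15·-1 + 12·2 + 11·1 + 6·3.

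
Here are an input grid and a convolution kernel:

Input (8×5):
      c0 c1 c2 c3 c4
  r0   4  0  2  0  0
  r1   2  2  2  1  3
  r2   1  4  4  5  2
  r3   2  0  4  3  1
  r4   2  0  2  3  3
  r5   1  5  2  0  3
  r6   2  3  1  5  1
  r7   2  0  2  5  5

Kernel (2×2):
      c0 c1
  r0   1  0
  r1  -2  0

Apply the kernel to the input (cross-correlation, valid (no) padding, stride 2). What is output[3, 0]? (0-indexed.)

-2

The receptive field on the input at this output position is [2 3 / 2 0]. Elementwise product with the kernel and sum: 2·1 + 2·-2.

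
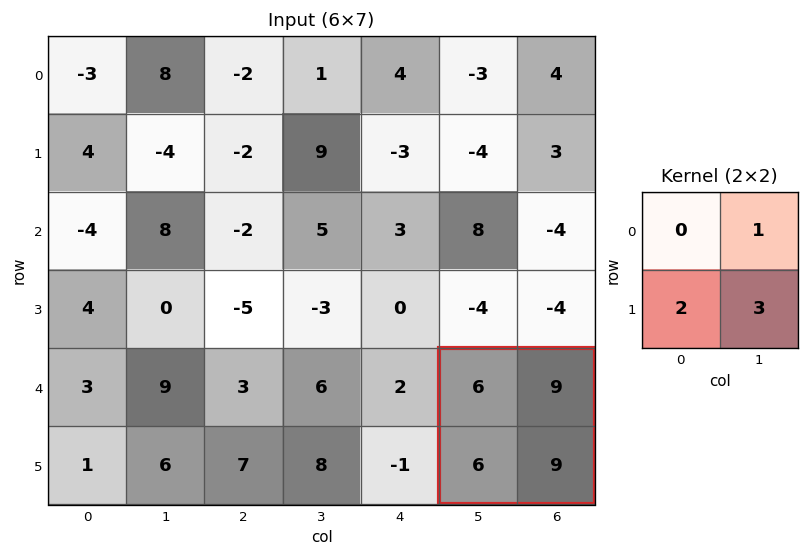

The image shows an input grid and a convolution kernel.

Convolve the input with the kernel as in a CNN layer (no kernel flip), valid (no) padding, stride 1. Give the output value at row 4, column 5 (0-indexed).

48

The receptive field on the input at this output position is [6 9 / 6 9]. Elementwise product with the kernel and sum: 9·1 + 6·2 + 9·3.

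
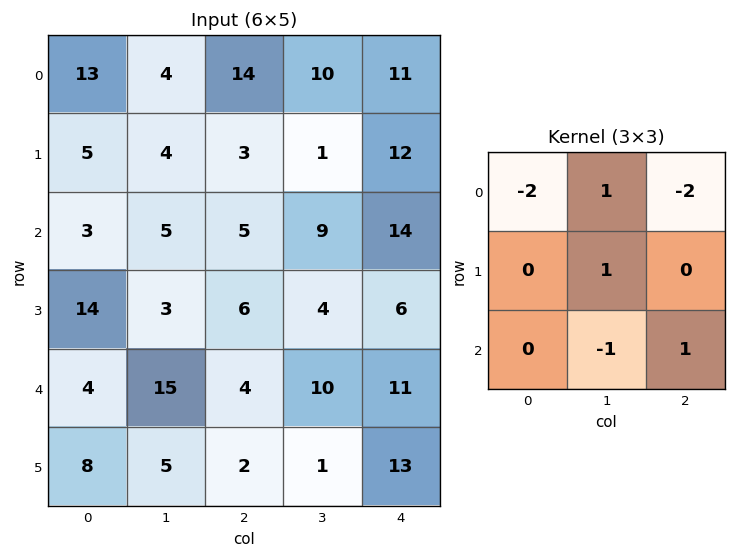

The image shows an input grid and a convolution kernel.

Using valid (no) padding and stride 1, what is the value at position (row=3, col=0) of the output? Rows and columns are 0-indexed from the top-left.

The receptive field on the input at this output position is [14 3 6 / 4 15 4 / 8 5 2]. Elementwise product with the kernel and sum: 14·-2 + 3·1 + 6·-2 + 15·1 + 5·-1 + 2·1.

-25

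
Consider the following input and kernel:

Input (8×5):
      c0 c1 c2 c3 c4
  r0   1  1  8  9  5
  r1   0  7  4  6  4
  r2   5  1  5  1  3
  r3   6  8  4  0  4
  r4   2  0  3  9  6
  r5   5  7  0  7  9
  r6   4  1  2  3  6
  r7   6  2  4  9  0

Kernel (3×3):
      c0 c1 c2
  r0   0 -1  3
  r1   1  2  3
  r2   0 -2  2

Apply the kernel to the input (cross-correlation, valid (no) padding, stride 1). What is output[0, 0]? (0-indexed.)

57

The receptive field on the input at this output position is [1 1 8 / 0 7 4 / 5 1 5]. Elementwise product with the kernel and sum: 1·-1 + 8·3 + 0·1 + 7·2 + 4·3 + 1·-2 + 5·2.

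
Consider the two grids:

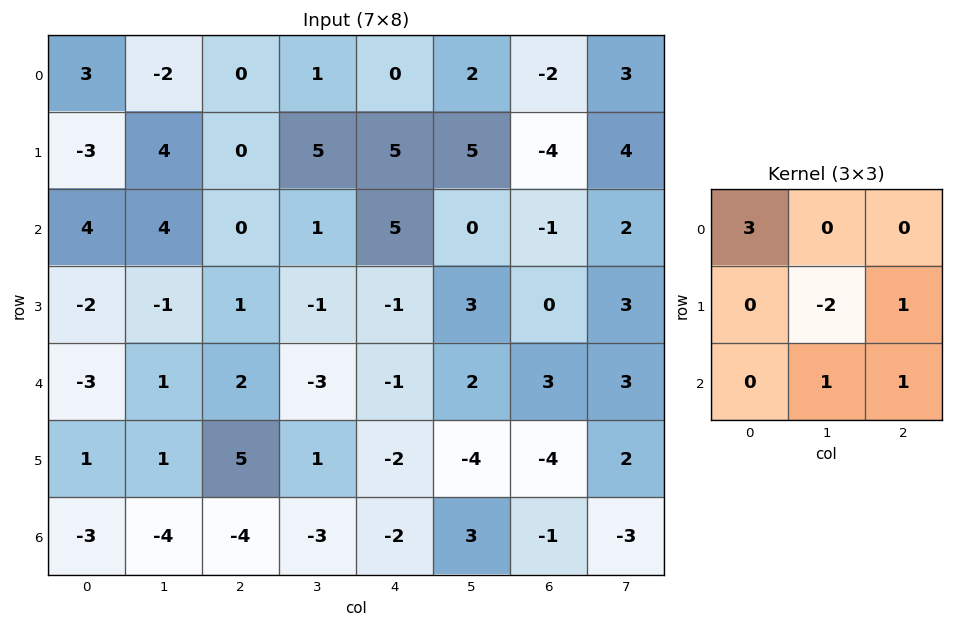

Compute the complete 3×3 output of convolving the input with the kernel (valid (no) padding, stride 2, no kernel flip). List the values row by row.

Output[0,0]: The receptive field on the input at this output position is [3 -2 0 / -3 4 0 / 4 4 0]. Elementwise product with the kernel and sum: 3·3 + 4·-2 + 0·1 + 4·1 + 0·1.
Output[0,1]: The receptive field on the input at this output position is [0 1 0 / 0 5 5 / 0 1 5]. Elementwise product with the kernel and sum: 0·3 + 5·-2 + 5·1 + 1·1 + 5·1.

5 1 -15
18 -3 14
-14 -3 3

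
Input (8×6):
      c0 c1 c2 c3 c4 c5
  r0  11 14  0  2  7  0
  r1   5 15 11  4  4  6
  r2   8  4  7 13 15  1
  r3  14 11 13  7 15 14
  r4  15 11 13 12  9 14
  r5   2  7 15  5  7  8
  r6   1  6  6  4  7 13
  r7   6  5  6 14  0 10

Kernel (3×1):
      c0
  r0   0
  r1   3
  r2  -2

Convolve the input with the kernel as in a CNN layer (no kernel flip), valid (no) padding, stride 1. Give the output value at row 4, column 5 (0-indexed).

The receptive field on the input at this output position is [14 / 8 / 13]. Elementwise product with the kernel and sum: 8·3 + 13·-2.

-2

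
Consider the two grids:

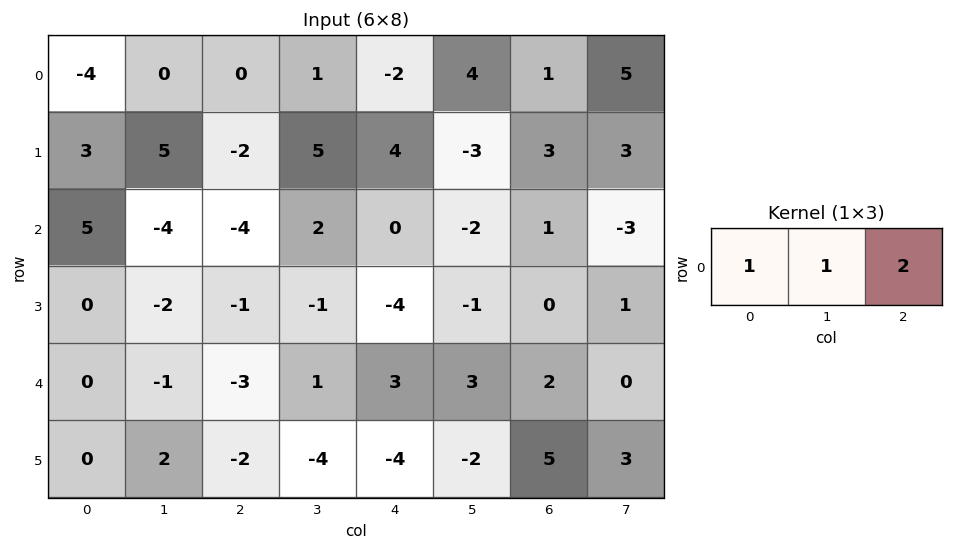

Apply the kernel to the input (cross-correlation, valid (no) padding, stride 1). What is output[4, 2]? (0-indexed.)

4

The receptive field on the input at this output position is [-3 1 3]. Elementwise product with the kernel and sum: -3·1 + 1·1 + 3·2.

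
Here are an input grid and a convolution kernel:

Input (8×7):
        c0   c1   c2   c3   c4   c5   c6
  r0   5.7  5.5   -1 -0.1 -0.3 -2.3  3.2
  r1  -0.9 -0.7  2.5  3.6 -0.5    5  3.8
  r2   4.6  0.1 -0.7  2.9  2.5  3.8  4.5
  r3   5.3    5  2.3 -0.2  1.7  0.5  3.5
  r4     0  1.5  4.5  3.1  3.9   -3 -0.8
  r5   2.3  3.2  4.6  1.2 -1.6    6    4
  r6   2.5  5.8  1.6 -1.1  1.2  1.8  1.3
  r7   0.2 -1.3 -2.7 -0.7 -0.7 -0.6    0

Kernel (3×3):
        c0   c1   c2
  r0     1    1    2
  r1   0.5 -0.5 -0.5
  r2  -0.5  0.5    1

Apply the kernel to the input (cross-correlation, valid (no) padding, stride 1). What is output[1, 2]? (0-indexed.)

2.5

The receptive field on the input at this output position is [2.5 3.6 -0.5 / -0.7 2.9 2.5 / 2.3 -0.2 1.7]. Elementwise product with the kernel and sum: 2.5·1 + 3.6·1 + -0.5·2 + -0.7·0.5 + 2.9·-0.5 + 2.5·-0.5 + 2.3·-0.5 + -0.2·0.5 + 1.7·1.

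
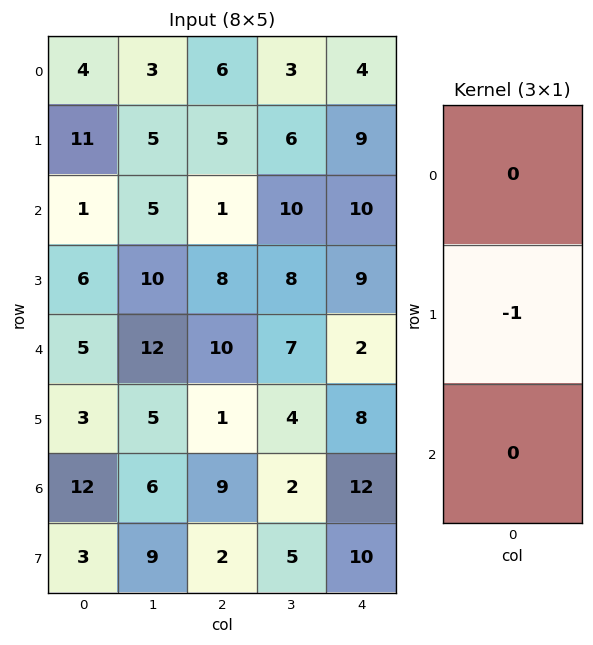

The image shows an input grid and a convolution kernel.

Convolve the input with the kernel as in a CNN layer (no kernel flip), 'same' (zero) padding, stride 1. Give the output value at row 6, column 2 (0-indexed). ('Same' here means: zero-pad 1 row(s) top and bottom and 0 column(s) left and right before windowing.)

-9

The receptive field on the zero-padded input at this output position is [1 / 9 / 2]. Elementwise product with the kernel and sum: 9·-1.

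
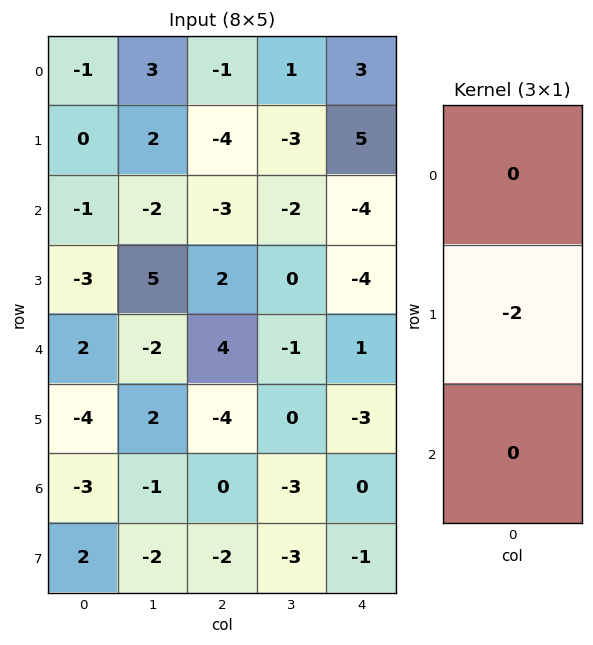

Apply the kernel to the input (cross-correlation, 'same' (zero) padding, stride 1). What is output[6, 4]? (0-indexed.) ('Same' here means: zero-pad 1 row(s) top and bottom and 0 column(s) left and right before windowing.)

The receptive field on the zero-padded input at this output position is [-3 / 0 / -1]. Elementwise product with the kernel and sum: 0·-2.

0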